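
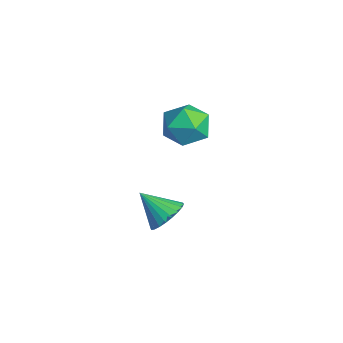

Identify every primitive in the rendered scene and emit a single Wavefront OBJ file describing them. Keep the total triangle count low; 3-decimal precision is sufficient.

v -0.823 -0.258 -4.301
v -0.022 -0.88 -4.185
v -1.757 -1.242 -3.119
v 0.049 -0.608 -3.903
v -0.013 -0.283 -3.682
v -0.198 0.046 -3.555
v -0.478 0.328 -3.541
v -0.81 0.521 -3.644
v -1.145 0.596 -3.846
v -1.43 0.54 -4.118
v -1.623 0.363 -4.417
v -1.694 0.091 -4.7
v -1.633 -0.234 -4.921
v -1.448 -0.562 -5.048
v -1.168 -0.845 -5.061
v -0.835 -1.038 -4.959
v -0.5 -1.112 -4.757
v -0.215 -1.057 -4.485
v -1.31 1.834 1.815
v -0.478 0.922 1.7
v -2.602 0.798 0.68
v -1.77 -0.114 0.565
v -2.309 0.099 1.662
v -1.51 0.739 2.363
v -1.57 0.981 0.017
v -0.771 1.621 0.718
v -0.638 0.394 0.588
v -1.095 -0.151 1.605
v -1.985 1.871 0.775
v -2.442 1.326 1.792
f 2 1 4
f 2 4 3
f 4 1 5
f 4 5 3
f 5 1 6
f 5 6 3
f 6 1 7
f 6 7 3
f 7 1 8
f 7 8 3
f 8 1 9
f 8 9 3
f 9 1 10
f 9 10 3
f 10 1 11
f 10 11 3
f 11 1 12
f 11 12 3
f 12 1 13
f 12 13 3
f 13 1 14
f 13 14 3
f 14 1 15
f 14 15 3
f 15 1 16
f 15 16 3
f 16 1 17
f 16 17 3
f 17 1 18
f 17 18 3
f 18 1 2
f 18 2 3
f 19 30 24
f 19 24 20
f 19 20 26
f 19 26 29
f 19 29 30
f 20 24 28
f 24 30 23
f 30 29 21
f 29 26 25
f 26 20 27
f 22 28 23
f 22 23 21
f 22 21 25
f 22 25 27
f 22 27 28
f 23 28 24
f 21 23 30
f 25 21 29
f 27 25 26
f 28 27 20



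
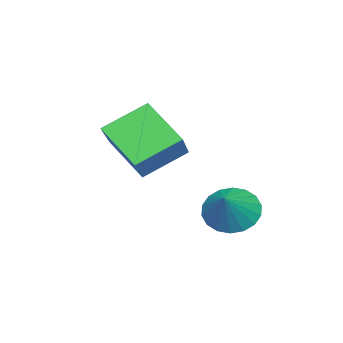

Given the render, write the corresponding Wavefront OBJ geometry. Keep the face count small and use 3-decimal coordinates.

v 1.404 -1.059 -0.106
v 3.086 -0.543 1.129
v 1.902 0.441 -1.412
v 3.585 0.957 -0.177
v 2.515 -2.297 -1.103
v 4.198 -1.781 0.132
v 3.014 -0.797 -2.409
v 4.696 -0.281 -1.174
v 2.31 2.213 -3.742
v 2.914 1.56 -4.301
v 3.55 2.447 -2.678
v 3.002 1.975 -4.495
v 2.954 2.438 -4.541
v 2.778 2.856 -4.428
v 2.509 3.146 -4.179
v 2.202 3.252 -3.844
v 1.915 3.152 -3.489
v 1.707 2.866 -3.183
v 1.619 2.45 -2.989
v 1.667 1.988 -2.943
v 1.843 1.57 -3.056
v 2.111 1.279 -3.305
v 2.419 1.173 -3.64
v 2.706 1.274 -3.995
f 2 4 1
f 5 2 1
f 1 4 3
f 3 5 1
f 2 8 4
f 6 2 5
f 6 8 2
f 4 8 3
f 7 5 3
f 3 8 7
f 7 6 5
f 8 6 7
f 10 9 12
f 10 12 11
f 12 9 13
f 12 13 11
f 13 9 14
f 13 14 11
f 14 9 15
f 14 15 11
f 15 9 16
f 15 16 11
f 16 9 17
f 16 17 11
f 17 9 18
f 17 18 11
f 18 9 19
f 18 19 11
f 19 9 20
f 19 20 11
f 20 9 21
f 20 21 11
f 21 9 22
f 21 22 11
f 22 9 23
f 22 23 11
f 23 9 24
f 23 24 11
f 24 9 10
f 24 10 11



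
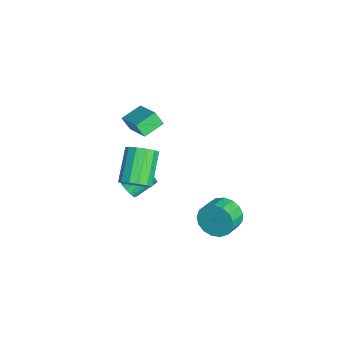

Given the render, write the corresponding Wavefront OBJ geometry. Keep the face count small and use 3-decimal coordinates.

v -1.685 -1.289 -3.615
v -1.167 -0.974 -3.822
v -1.578 0.244 -2.991
v -2.095 -0.071 -2.785
v -1.364 -0.907 -4.016
v -1.774 0.311 -3.186
v -1.624 -0.916 -4.132
v -2.035 0.302 -3.301
v -1.896 -0.999 -4.145
v -2.307 0.219 -3.314
v -2.127 -1.139 -4.053
v -2.537 0.079 -3.223
v -2.269 -1.309 -3.875
v -2.68 -0.091 -3.044
v -2.296 -1.475 -3.645
v -2.707 -0.257 -2.814
v -2.202 -1.604 -3.409
v -2.613 -0.386 -2.578
v -2.006 -1.671 -3.214
v -2.416 -0.453 -2.384
v -1.745 -1.662 -3.099
v -2.156 -0.444 -2.268
v -1.473 -1.579 -3.086
v -1.884 -0.361 -2.255
v -1.243 -1.439 -3.177
v -1.653 -0.221 -2.347
v -1.1 -1.269 -3.356
v -1.511 -0.051 -2.525
v -1.073 -1.103 -3.586
v -1.484 0.115 -2.755
v 4.217 -1.239 2.646
v 4.813 -1.091 3.262
v 3.28 -0.613 4.63
v 2.683 -0.761 4.014
v 4.742 -0.664 3.033
v 3.209 -0.185 4.401
v 4.504 -0.419 2.681
v 2.971 0.06 4.05
v 4.175 -0.434 2.318
v 2.642 0.044 3.686
v 3.859 -0.705 2.059
v 2.326 -0.227 3.427
v 3.657 -1.146 1.986
v 2.124 -0.667 3.355
v 3.632 -1.616 2.123
v 2.099 -1.138 3.491
v 3.793 -1.967 2.426
v 2.26 -1.488 3.794
v 4.088 -2.086 2.798
v 2.555 -1.608 4.167
v 4.424 -1.937 3.122
v 2.891 -1.458 4.491
v 4.694 -1.566 3.295
v 3.161 -1.088 4.664
v 2.813 3.486 -1.633
v 3.303 3.719 -2.532
v 4.238 3.087 -2.185
v 3.747 2.854 -1.287
v 3.439 4.09 -2.221
v 4.373 3.458 -1.875
v 3.431 4.323 -1.775
v 4.366 3.691 -1.429
v 3.282 4.363 -1.297
v 4.216 3.731 -0.951
v 3.025 4.203 -0.896
v 3.959 3.571 -0.55
v 2.719 3.879 -0.664
v 3.654 3.247 -0.318
v 2.435 3.464 -0.654
v 3.37 2.832 -0.307
v 2.238 3.055 -0.868
v 3.172 2.423 -0.522
v 2.172 2.744 -1.257
v 3.106 2.112 -0.911
v 2.253 2.603 -1.733
v 3.187 1.971 -1.387
v 2.462 2.665 -2.186
v 3.397 2.033 -1.839
v 2.752 2.914 -2.512
v 3.686 2.283 -2.166
v 3.055 3.295 -2.637
v 3.99 2.663 -2.291
v -3.055 -1.04 0.43
v -3.258 -1.48 1.224
v -3.708 0.026 0.852
v -3.911 -0.413 1.646
v -1.449 -0.367 1.214
v -1.652 -0.806 2.008
v -2.102 0.7 1.636
v -2.305 0.26 2.43
f 2 1 5
f 2 5 3
f 3 5 6
f 3 6 4
f 5 1 7
f 5 7 6
f 6 7 8
f 6 8 4
f 7 1 9
f 7 9 8
f 8 9 10
f 8 10 4
f 9 1 11
f 9 11 10
f 10 11 12
f 10 12 4
f 11 1 13
f 11 13 12
f 12 13 14
f 12 14 4
f 13 1 15
f 13 15 14
f 14 15 16
f 14 16 4
f 15 1 17
f 15 17 16
f 16 17 18
f 16 18 4
f 17 1 19
f 17 19 18
f 18 19 20
f 18 20 4
f 19 1 21
f 19 21 20
f 20 21 22
f 20 22 4
f 21 1 23
f 21 23 22
f 22 23 24
f 22 24 4
f 23 1 25
f 23 25 24
f 24 25 26
f 24 26 4
f 25 1 27
f 25 27 26
f 26 27 28
f 26 28 4
f 27 1 29
f 27 29 28
f 28 29 30
f 28 30 4
f 29 1 2
f 29 2 30
f 30 2 3
f 30 3 4
f 32 31 35
f 32 35 33
f 33 35 36
f 33 36 34
f 35 31 37
f 35 37 36
f 36 37 38
f 36 38 34
f 37 31 39
f 37 39 38
f 38 39 40
f 38 40 34
f 39 31 41
f 39 41 40
f 40 41 42
f 40 42 34
f 41 31 43
f 41 43 42
f 42 43 44
f 42 44 34
f 43 31 45
f 43 45 44
f 44 45 46
f 44 46 34
f 45 31 47
f 45 47 46
f 46 47 48
f 46 48 34
f 47 31 49
f 47 49 48
f 48 49 50
f 48 50 34
f 49 31 51
f 49 51 50
f 50 51 52
f 50 52 34
f 51 31 53
f 51 53 52
f 52 53 54
f 52 54 34
f 53 31 32
f 53 32 54
f 54 32 33
f 54 33 34
f 56 55 59
f 56 59 57
f 57 59 60
f 57 60 58
f 59 55 61
f 59 61 60
f 60 61 62
f 60 62 58
f 61 55 63
f 61 63 62
f 62 63 64
f 62 64 58
f 63 55 65
f 63 65 64
f 64 65 66
f 64 66 58
f 65 55 67
f 65 67 66
f 66 67 68
f 66 68 58
f 67 55 69
f 67 69 68
f 68 69 70
f 68 70 58
f 69 55 71
f 69 71 70
f 70 71 72
f 70 72 58
f 71 55 73
f 71 73 72
f 72 73 74
f 72 74 58
f 73 55 75
f 73 75 74
f 74 75 76
f 74 76 58
f 75 55 77
f 75 77 76
f 76 77 78
f 76 78 58
f 77 55 79
f 77 79 78
f 78 79 80
f 78 80 58
f 79 55 81
f 79 81 80
f 80 81 82
f 80 82 58
f 81 55 56
f 81 56 82
f 82 56 57
f 82 57 58
f 84 86 83
f 87 84 83
f 83 86 85
f 85 87 83
f 84 90 86
f 88 84 87
f 88 90 84
f 86 90 85
f 89 87 85
f 85 90 89
f 89 88 87
f 90 88 89



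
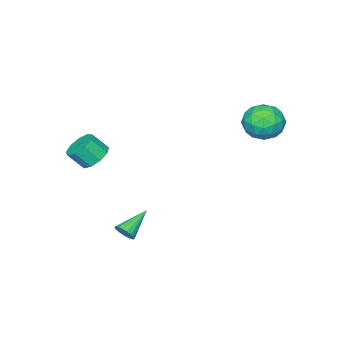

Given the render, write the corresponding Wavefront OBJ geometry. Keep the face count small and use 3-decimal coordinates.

v -2.493 3.279 3.233
v -1.719 2.324 3.18
v -3.481 2.396 4.72
v -2.707 1.441 4.667
v -2.309 2.533 5.07
v -1.699 3.079 4.151
v -3.501 1.641 3.749
v -2.891 2.187 2.83
v -2.342 1.312 3.499
v -1.606 1.863 4.316
v -3.594 2.857 3.584
v -2.858 3.408 4.401
v -2.02 2.879 3.076
v -3.18 1.841 4.824
v -2.947 2.483 5.061
v -2.492 1.922 5.03
v -2.008 3.322 3.647
v -1.553 2.761 3.616
v -1.9 2.884 4.727
v -3.647 1.959 4.284
v -3.192 1.398 4.253
v -2.708 2.798 2.87
v -2.253 2.237 2.839
v -3.3 1.836 3.173
v -1.931 1.722 3.233
v -2.511 1.204 4.106
v -2.978 1.321 3.566
v -2.619 1.642 3.027
v -1.498 2.046 3.713
v -2.079 1.528 4.586
v -1.845 2.17 4.823
v -1.486 2.49 4.283
v -1.864 1.452 3.9
v -3.121 3.192 3.314
v -3.702 2.674 4.187
v -3.714 2.23 3.617
v -3.355 2.55 3.077
v -2.689 3.516 3.794
v -3.269 2.998 4.667
v -2.581 3.078 4.873
v -2.222 3.399 4.334
v -3.336 3.268 4
v 3.701 -3.674 1.666
v 4.129 -4.238 1.047
v 4.666 -4.871 1.996
v 4.239 -4.306 2.614
v 4.501 -3.73 1.175
v 5.038 -4.363 2.124
v 4.5 -3.196 1.533
v 5.037 -3.828 2.481
v 4.125 -2.885 1.952
v 4.662 -3.517 2.901
v 3.552 -2.943 2.238
v 4.089 -3.576 3.186
v 3.049 -3.343 2.256
v 3.586 -3.976 3.204
v 2.851 -3.898 1.998
v 3.388 -4.531 2.946
v 3.052 -4.348 1.584
v 3.589 -4.98 2.533
v 3.556 -4.482 1.209
v 4.093 -5.115 2.157
v 3.931 -1.455 -3.067
v 4.251 -1.289 -2.526
v 2.289 -1.405 -2.113
v 4.189 -1.033 -2.645
v 4.076 -0.86 -2.848
v 3.935 -0.805 -3.094
v 3.793 -0.879 -3.335
v 3.678 -1.067 -3.523
v 3.613 -1.331 -3.62
v 3.612 -1.621 -3.608
v 3.673 -1.877 -3.489
v 3.786 -2.049 -3.286
v 3.928 -2.104 -3.04
v 4.07 -2.03 -2.799
v 4.184 -1.842 -2.611
v 4.249 -1.578 -2.514
f 1 38 17
f 38 12 41
f 17 41 6
f 38 41 17
f 1 17 13
f 17 6 18
f 13 18 2
f 17 18 13
f 1 13 22
f 13 2 23
f 22 23 8
f 13 23 22
f 1 22 34
f 22 8 37
f 34 37 11
f 22 37 34
f 1 34 38
f 34 11 42
f 38 42 12
f 34 42 38
f 2 18 29
f 18 6 32
f 29 32 10
f 18 32 29
f 6 41 19
f 41 12 40
f 19 40 5
f 41 40 19
f 12 42 39
f 42 11 35
f 39 35 3
f 42 35 39
f 11 37 36
f 37 8 24
f 36 24 7
f 37 24 36
f 8 23 28
f 23 2 25
f 28 25 9
f 23 25 28
f 4 30 16
f 30 10 31
f 16 31 5
f 30 31 16
f 4 16 14
f 16 5 15
f 14 15 3
f 16 15 14
f 4 14 21
f 14 3 20
f 21 20 7
f 14 20 21
f 4 21 26
f 21 7 27
f 26 27 9
f 21 27 26
f 4 26 30
f 26 9 33
f 30 33 10
f 26 33 30
f 5 31 19
f 31 10 32
f 19 32 6
f 31 32 19
f 3 15 39
f 15 5 40
f 39 40 12
f 15 40 39
f 7 20 36
f 20 3 35
f 36 35 11
f 20 35 36
f 9 27 28
f 27 7 24
f 28 24 8
f 27 24 28
f 10 33 29
f 33 9 25
f 29 25 2
f 33 25 29
f 44 43 47
f 44 47 45
f 45 47 48
f 45 48 46
f 47 43 49
f 47 49 48
f 48 49 50
f 48 50 46
f 49 43 51
f 49 51 50
f 50 51 52
f 50 52 46
f 51 43 53
f 51 53 52
f 52 53 54
f 52 54 46
f 53 43 55
f 53 55 54
f 54 55 56
f 54 56 46
f 55 43 57
f 55 57 56
f 56 57 58
f 56 58 46
f 57 43 59
f 57 59 58
f 58 59 60
f 58 60 46
f 59 43 61
f 59 61 60
f 60 61 62
f 60 62 46
f 61 43 44
f 61 44 62
f 62 44 45
f 62 45 46
f 64 63 66
f 64 66 65
f 66 63 67
f 66 67 65
f 67 63 68
f 67 68 65
f 68 63 69
f 68 69 65
f 69 63 70
f 69 70 65
f 70 63 71
f 70 71 65
f 71 63 72
f 71 72 65
f 72 63 73
f 72 73 65
f 73 63 74
f 73 74 65
f 74 63 75
f 74 75 65
f 75 63 76
f 75 76 65
f 76 63 77
f 76 77 65
f 77 63 78
f 77 78 65
f 78 63 64
f 78 64 65



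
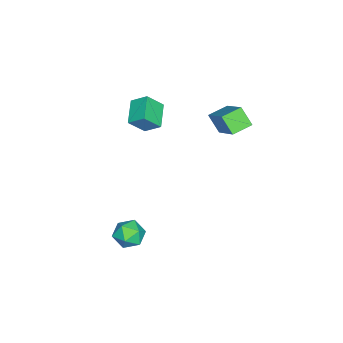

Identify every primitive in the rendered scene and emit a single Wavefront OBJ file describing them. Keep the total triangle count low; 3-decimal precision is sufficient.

v -4.036 -4.186 1.17
v -4.003 -3.503 1.658
v -4.463 -3.654 0.453
v -4.43 -2.971 0.941
v -2.99 -3.929 0.739
v -2.957 -3.246 1.227
v -3.417 -3.397 0.022
v -3.384 -2.714 0.51
v 0.564 -2.207 -2.289
v 1.065 -2.592 -2.577
v -0.205 -2.748 -2.903
v 0.296 -3.133 -3.191
v 0.134 -3.218 -2.522
v 0.61 -2.884 -2.142
v 0.25 -2.456 -3.338
v 0.726 -2.122 -2.958
v 0.871 -2.746 -3.225
v 0.799 -3.217 -2.721
v 0.061 -2.123 -2.759
v -0.011 -2.594 -2.255
v -3.144 -0.285 1.081
v -3.39 -0.808 1.771
v -3.781 0.273 1.277
v -4.027 -0.25 1.967
v -2.053 0.59 2.133
v -2.299 0.067 2.823
v -2.69 1.148 2.329
v -2.936 0.625 3.019
f 2 4 1
f 5 2 1
f 1 4 3
f 3 5 1
f 2 8 4
f 6 2 5
f 6 8 2
f 4 8 3
f 7 5 3
f 3 8 7
f 7 6 5
f 8 6 7
f 9 20 14
f 9 14 10
f 9 10 16
f 9 16 19
f 9 19 20
f 10 14 18
f 14 20 13
f 20 19 11
f 19 16 15
f 16 10 17
f 12 18 13
f 12 13 11
f 12 11 15
f 12 15 17
f 12 17 18
f 13 18 14
f 11 13 20
f 15 11 19
f 17 15 16
f 18 17 10
f 22 24 21
f 25 22 21
f 21 24 23
f 23 25 21
f 22 28 24
f 26 22 25
f 26 28 22
f 24 28 23
f 27 25 23
f 23 28 27
f 27 26 25
f 28 26 27



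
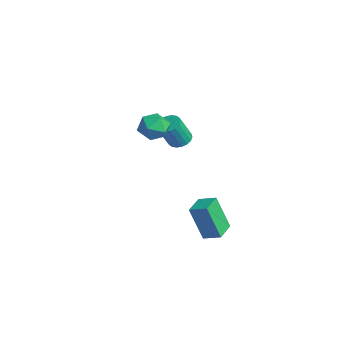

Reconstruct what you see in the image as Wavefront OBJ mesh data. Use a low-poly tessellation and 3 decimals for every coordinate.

v 2.088 1.174 3.179
v 2.652 0.948 3.819
v 1.048 0.452 3.841
v 1.612 0.226 4.481
v 1.352 1.066 4.399
v 1.994 1.512 3.989
v 1.706 -0.112 3.671
v 2.348 0.334 3.261
v 2.416 0.153 4.123
v 2.197 0.881 4.573
v 1.503 0.519 3.087
v 1.284 1.247 3.537
v -0.567 3.034 1.1
v 0.048 2.895 0.945
v 0.243 2.187 2.344
v -0.373 2.326 2.5
v 0.071 3.153 1.072
v 0.265 2.446 2.471
v -0.033 3.388 1.205
v 0.162 2.681 2.605
v -0.242 3.553 1.318
v -0.048 2.846 2.717
v -0.516 3.615 1.387
v -0.322 2.907 2.786
v -0.8 3.562 1.4
v -0.606 2.854 2.799
v -1.038 3.404 1.353
v -0.844 2.696 2.752
v -1.183 3.173 1.256
v -0.988 2.465 2.655
v -1.205 2.914 1.129
v -1.011 2.207 2.528
v -1.102 2.679 0.995
v -0.907 1.972 2.395
v -0.892 2.514 0.883
v -0.698 1.807 2.282
v -0.618 2.453 0.814
v -0.424 1.745 2.213
v -0.334 2.506 0.801
v -0.14 1.798 2.2
v -0.096 2.664 0.848
v 0.098 1.956 2.247
v 2.637 3.444 -3.524
v 2.183 2.886 -1.615
v 3.302 4.09 -3.178
v 2.849 3.532 -1.268
v 3.491 2.588 -3.572
v 3.038 2.03 -1.662
v 4.157 3.234 -3.225
v 3.703 2.676 -1.316
f 1 12 6
f 1 6 2
f 1 2 8
f 1 8 11
f 1 11 12
f 2 6 10
f 6 12 5
f 12 11 3
f 11 8 7
f 8 2 9
f 4 10 5
f 4 5 3
f 4 3 7
f 4 7 9
f 4 9 10
f 5 10 6
f 3 5 12
f 7 3 11
f 9 7 8
f 10 9 2
f 14 13 17
f 14 17 15
f 15 17 18
f 15 18 16
f 17 13 19
f 17 19 18
f 18 19 20
f 18 20 16
f 19 13 21
f 19 21 20
f 20 21 22
f 20 22 16
f 21 13 23
f 21 23 22
f 22 23 24
f 22 24 16
f 23 13 25
f 23 25 24
f 24 25 26
f 24 26 16
f 25 13 27
f 25 27 26
f 26 27 28
f 26 28 16
f 27 13 29
f 27 29 28
f 28 29 30
f 28 30 16
f 29 13 31
f 29 31 30
f 30 31 32
f 30 32 16
f 31 13 33
f 31 33 32
f 32 33 34
f 32 34 16
f 33 13 35
f 33 35 34
f 34 35 36
f 34 36 16
f 35 13 37
f 35 37 36
f 36 37 38
f 36 38 16
f 37 13 39
f 37 39 38
f 38 39 40
f 38 40 16
f 39 13 41
f 39 41 40
f 40 41 42
f 40 42 16
f 41 13 14
f 41 14 42
f 42 14 15
f 42 15 16
f 44 46 43
f 47 44 43
f 43 46 45
f 45 47 43
f 44 50 46
f 48 44 47
f 48 50 44
f 46 50 45
f 49 47 45
f 45 50 49
f 49 48 47
f 50 48 49



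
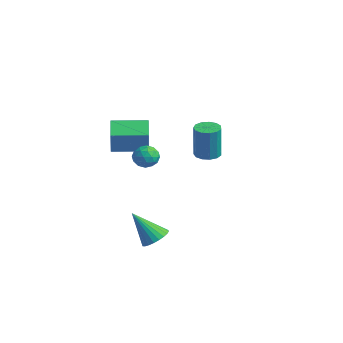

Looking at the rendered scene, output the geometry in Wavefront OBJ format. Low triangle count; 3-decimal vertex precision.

v 2.14 -2.621 -2.783
v 2.858 -2.839 -2.505
v 1.28 -3.439 -1.197
v 2.826 -2.556 -2.377
v 2.69 -2.283 -2.31
v 2.47 -2.062 -2.315
v 2.199 -1.926 -2.392
v 1.92 -1.896 -2.528
v 1.674 -1.976 -2.702
v 1.499 -2.154 -2.889
v 1.422 -2.404 -3.06
v 1.453 -2.686 -3.188
v 1.59 -2.959 -3.255
v 1.81 -3.181 -3.25
v 2.08 -3.317 -3.174
v 2.36 -3.347 -3.038
v 2.606 -3.267 -2.863
v 2.781 -3.088 -2.676
v -2.137 3.172 -0.128
v -1.598 3.664 -0.145
v -1.404 3.52 1.891
v -1.943 3.028 1.908
v -1.947 3.876 -0.096
v -1.753 3.732 1.939
v -2.357 3.865 -0.058
v -2.162 3.721 1.978
v -2.697 3.633 -0.042
v -2.502 3.489 1.994
v -2.859 3.255 -0.053
v -2.664 3.112 1.983
v -2.792 2.851 -0.088
v -2.597 2.707 1.948
v -2.517 2.548 -0.136
v -2.322 2.405 1.9
v -2.122 2.444 -0.181
v -1.927 2.3 1.855
v -1.731 2.57 -0.209
v -1.537 2.427 1.827
v -1.47 2.888 -0.212
v -1.275 2.744 1.824
v -1.42 3.296 -0.188
v -1.226 3.152 1.848
v 2.503 -3.005 3.437
v 3.16 -3.05 3.687
v 2.56 -4.09 3.093
v 3.217 -4.135 3.343
v 2.674 -4.076 3.788
v 2.639 -3.405 4.001
v 3.081 -3.735 2.779
v 3.046 -3.064 2.992
v 3.517 -3.501 3.28
v 3.266 -3.712 3.904
v 2.454 -3.428 2.876
v 2.203 -3.639 3.5
v 2.827 -2.932 3.592
v 2.893 -4.208 3.188
v 2.574 -4.173 3.449
v 2.961 -4.2 3.596
v 2.52 -3.141 3.777
v 2.907 -3.168 3.924
v 2.621 -3.771 3.983
v 2.813 -3.972 2.856
v 3.2 -3.999 3.003
v 2.759 -2.94 3.184
v 3.146 -2.967 3.331
v 3.099 -3.369 2.797
v 3.423 -3.224 3.5
v 3.456 -3.861 3.298
v 3.376 -3.626 2.966
v 3.355 -3.232 3.091
v 3.275 -3.348 3.866
v 3.309 -3.985 3.664
v 2.99 -3.951 3.926
v 2.969 -3.557 4.051
v 3.485 -3.613 3.627
v 2.411 -3.155 3.116
v 2.445 -3.792 2.914
v 2.751 -3.583 2.729
v 2.73 -3.189 2.854
v 2.264 -3.279 3.482
v 2.297 -3.916 3.28
v 2.365 -3.908 3.689
v 2.344 -3.514 3.814
v 2.235 -3.527 3.153
v -0.437 -3.575 3.43
v 0.228 -3.963 4.878
v 0.489 -1.997 3.427
v 1.155 -2.385 4.875
v 0.445 -4.095 2.885
v 1.111 -4.483 4.333
v 1.372 -2.517 2.882
v 2.037 -2.905 4.33
f 2 1 4
f 2 4 3
f 4 1 5
f 4 5 3
f 5 1 6
f 5 6 3
f 6 1 7
f 6 7 3
f 7 1 8
f 7 8 3
f 8 1 9
f 8 9 3
f 9 1 10
f 9 10 3
f 10 1 11
f 10 11 3
f 11 1 12
f 11 12 3
f 12 1 13
f 12 13 3
f 13 1 14
f 13 14 3
f 14 1 15
f 14 15 3
f 15 1 16
f 15 16 3
f 16 1 17
f 16 17 3
f 17 1 18
f 17 18 3
f 18 1 2
f 18 2 3
f 20 19 23
f 20 23 21
f 21 23 24
f 21 24 22
f 23 19 25
f 23 25 24
f 24 25 26
f 24 26 22
f 25 19 27
f 25 27 26
f 26 27 28
f 26 28 22
f 27 19 29
f 27 29 28
f 28 29 30
f 28 30 22
f 29 19 31
f 29 31 30
f 30 31 32
f 30 32 22
f 31 19 33
f 31 33 32
f 32 33 34
f 32 34 22
f 33 19 35
f 33 35 34
f 34 35 36
f 34 36 22
f 35 19 37
f 35 37 36
f 36 37 38
f 36 38 22
f 37 19 39
f 37 39 38
f 38 39 40
f 38 40 22
f 39 19 41
f 39 41 40
f 40 41 42
f 40 42 22
f 41 19 20
f 41 20 42
f 42 20 21
f 42 21 22
f 43 80 59
f 80 54 83
f 59 83 48
f 80 83 59
f 43 59 55
f 59 48 60
f 55 60 44
f 59 60 55
f 43 55 64
f 55 44 65
f 64 65 50
f 55 65 64
f 43 64 76
f 64 50 79
f 76 79 53
f 64 79 76
f 43 76 80
f 76 53 84
f 80 84 54
f 76 84 80
f 44 60 71
f 60 48 74
f 71 74 52
f 60 74 71
f 48 83 61
f 83 54 82
f 61 82 47
f 83 82 61
f 54 84 81
f 84 53 77
f 81 77 45
f 84 77 81
f 53 79 78
f 79 50 66
f 78 66 49
f 79 66 78
f 50 65 70
f 65 44 67
f 70 67 51
f 65 67 70
f 46 72 58
f 72 52 73
f 58 73 47
f 72 73 58
f 46 58 56
f 58 47 57
f 56 57 45
f 58 57 56
f 46 56 63
f 56 45 62
f 63 62 49
f 56 62 63
f 46 63 68
f 63 49 69
f 68 69 51
f 63 69 68
f 46 68 72
f 68 51 75
f 72 75 52
f 68 75 72
f 47 73 61
f 73 52 74
f 61 74 48
f 73 74 61
f 45 57 81
f 57 47 82
f 81 82 54
f 57 82 81
f 49 62 78
f 62 45 77
f 78 77 53
f 62 77 78
f 51 69 70
f 69 49 66
f 70 66 50
f 69 66 70
f 52 75 71
f 75 51 67
f 71 67 44
f 75 67 71
f 86 88 85
f 89 86 85
f 85 88 87
f 87 89 85
f 86 92 88
f 90 86 89
f 90 92 86
f 88 92 87
f 91 89 87
f 87 92 91
f 91 90 89
f 92 90 91



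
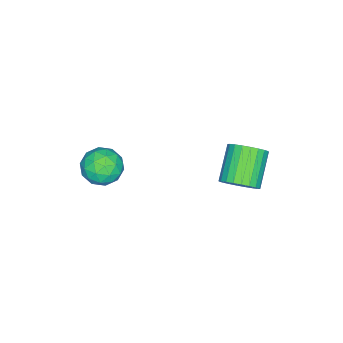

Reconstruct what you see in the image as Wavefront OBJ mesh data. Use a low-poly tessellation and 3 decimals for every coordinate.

v -1.016 -3.809 -3.356
v -0.407 -3.06 -3.06
v 0.287 -4.74 -3.68
v 0.896 -3.991 -3.384
v 0.326 -4.477 -2.706
v -0.479 -3.901 -2.506
v 0.359 -3.899 -4.234
v -0.446 -3.323 -4.034
v 0.443 -3.116 -3.602
v 0.422 -3.473 -2.658
v -0.542 -4.327 -4.082
v -0.563 -4.684 -3.138
v -0.825 -3.353 -3.18
v 0.705 -4.447 -3.56
v 0.371 -4.732 -3.162
v 0.728 -4.292 -2.988
v -0.868 -3.847 -2.854
v -0.51 -3.407 -2.68
v -0.079 -4.24 -2.472
v 0.39 -4.393 -4.06
v 0.748 -3.953 -3.886
v -0.848 -3.508 -3.752
v -0.491 -3.068 -3.578
v -0.041 -3.56 -4.268
v 0.032 -2.945 -3.324
v 0.797 -3.493 -3.515
v 0.482 -3.438 -4.014
v 0.009 -3.1 -3.896
v 0.02 -3.155 -2.769
v 0.785 -3.703 -2.96
v 0.45 -3.988 -2.562
v -0.023 -3.65 -2.444
v 0.519 -3.188 -3.088
v -0.905 -4.097 -3.78
v -0.14 -4.645 -3.971
v -0.097 -4.15 -4.296
v -0.57 -3.812 -4.178
v -0.917 -4.307 -3.225
v -0.152 -4.855 -3.416
v -0.129 -4.7 -2.844
v -0.602 -4.362 -2.726
v -0.639 -4.612 -3.652
v -2.499 1.433 -4.366
v -1.934 1.422 -3.653
v -3.396 1.097 -2.5
v -3.961 1.107 -3.214
v -2.022 1.766 -3.667
v -3.484 1.44 -2.514
v -2.182 2.059 -3.787
v -3.644 1.733 -2.635
v -2.39 2.257 -3.996
v -3.852 1.931 -2.843
v -2.615 2.329 -4.261
v -4.077 2.004 -3.108
v -2.823 2.265 -4.542
v -4.285 1.939 -3.389
v -2.981 2.074 -4.796
v -4.443 1.749 -3.643
v -3.065 1.786 -4.985
v -4.527 1.46 -3.832
v -3.064 1.443 -5.08
v -4.526 1.118 -3.927
v -2.976 1.1 -5.066
v -4.438 0.774 -3.913
v -2.816 0.807 -4.945
v -4.278 0.481 -3.793
v -2.608 0.609 -4.737
v -4.07 0.283 -3.584
v -2.383 0.536 -4.472
v -3.845 0.211 -3.319
v -2.175 0.601 -4.191
v -3.637 0.275 -3.038
v -2.017 0.791 -3.937
v -3.479 0.466 -2.784
v -1.933 1.08 -3.748
v -3.395 0.754 -2.595
f 1 38 17
f 38 12 41
f 17 41 6
f 38 41 17
f 1 17 13
f 17 6 18
f 13 18 2
f 17 18 13
f 1 13 22
f 13 2 23
f 22 23 8
f 13 23 22
f 1 22 34
f 22 8 37
f 34 37 11
f 22 37 34
f 1 34 38
f 34 11 42
f 38 42 12
f 34 42 38
f 2 18 29
f 18 6 32
f 29 32 10
f 18 32 29
f 6 41 19
f 41 12 40
f 19 40 5
f 41 40 19
f 12 42 39
f 42 11 35
f 39 35 3
f 42 35 39
f 11 37 36
f 37 8 24
f 36 24 7
f 37 24 36
f 8 23 28
f 23 2 25
f 28 25 9
f 23 25 28
f 4 30 16
f 30 10 31
f 16 31 5
f 30 31 16
f 4 16 14
f 16 5 15
f 14 15 3
f 16 15 14
f 4 14 21
f 14 3 20
f 21 20 7
f 14 20 21
f 4 21 26
f 21 7 27
f 26 27 9
f 21 27 26
f 4 26 30
f 26 9 33
f 30 33 10
f 26 33 30
f 5 31 19
f 31 10 32
f 19 32 6
f 31 32 19
f 3 15 39
f 15 5 40
f 39 40 12
f 15 40 39
f 7 20 36
f 20 3 35
f 36 35 11
f 20 35 36
f 9 27 28
f 27 7 24
f 28 24 8
f 27 24 28
f 10 33 29
f 33 9 25
f 29 25 2
f 33 25 29
f 44 43 47
f 44 47 45
f 45 47 48
f 45 48 46
f 47 43 49
f 47 49 48
f 48 49 50
f 48 50 46
f 49 43 51
f 49 51 50
f 50 51 52
f 50 52 46
f 51 43 53
f 51 53 52
f 52 53 54
f 52 54 46
f 53 43 55
f 53 55 54
f 54 55 56
f 54 56 46
f 55 43 57
f 55 57 56
f 56 57 58
f 56 58 46
f 57 43 59
f 57 59 58
f 58 59 60
f 58 60 46
f 59 43 61
f 59 61 60
f 60 61 62
f 60 62 46
f 61 43 63
f 61 63 62
f 62 63 64
f 62 64 46
f 63 43 65
f 63 65 64
f 64 65 66
f 64 66 46
f 65 43 67
f 65 67 66
f 66 67 68
f 66 68 46
f 67 43 69
f 67 69 68
f 68 69 70
f 68 70 46
f 69 43 71
f 69 71 70
f 70 71 72
f 70 72 46
f 71 43 73
f 71 73 72
f 72 73 74
f 72 74 46
f 73 43 75
f 73 75 74
f 74 75 76
f 74 76 46
f 75 43 44
f 75 44 76
f 76 44 45
f 76 45 46



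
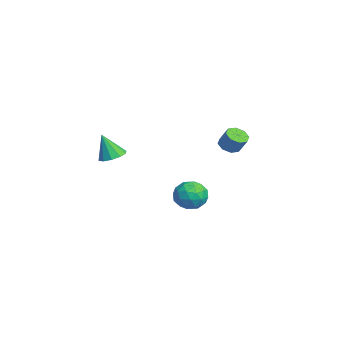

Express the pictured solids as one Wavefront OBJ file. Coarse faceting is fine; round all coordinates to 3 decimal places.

v 2.942 -3.164 1.785
v 3.447 -3.636 1.671
v 2.798 -3.636 3.095
v 3.632 -3.275 1.821
v 3.555 -2.872 1.957
v 3.243 -2.581 2.028
v 2.816 -2.512 2.006
v 2.438 -2.692 1.899
v 2.252 -3.053 1.749
v 2.33 -3.456 1.612
v 2.641 -3.748 1.542
v 3.068 -3.816 1.564
v -2.222 3.246 0.083
v -1.768 2.815 0.011
v -1.323 3.144 0.844
v -1.778 3.574 0.917
v -1.665 3.232 -0.209
v -1.22 3.561 0.624
v -1.888 3.657 -0.257
v -1.443 3.985 0.576
v -2.307 3.84 -0.106
v -1.862 4.169 0.727
v -2.677 3.676 0.156
v -2.232 4.005 0.989
v -2.78 3.259 0.376
v -2.335 3.588 1.209
v -2.557 2.835 0.424
v -2.112 3.163 1.257
v -2.138 2.651 0.273
v -1.693 2.98 1.106
v -0.861 1.722 -2.965
v 0.061 1.581 -2.888
v -1.121 0.499 -2.112
v -0.199 0.358 -2.035
v -0.596 1.093 -1.614
v -0.436 1.849 -2.141
v -0.624 0.231 -2.859
v -0.464 0.987 -3.386
v 0.207 0.659 -2.822
v 0.224 1.192 -2.053
v -1.284 0.888 -2.947
v -1.267 1.421 -2.178
v -0.378 1.759 -3.002
v -0.682 0.321 -1.998
v -0.916 0.753 -1.751
v -0.374 0.67 -1.706
v -0.67 1.917 -2.563
v -0.128 1.834 -2.517
v -0.514 1.547 -1.768
v -0.932 0.246 -2.483
v -0.39 0.163 -2.437
v -0.686 1.41 -3.294
v -0.144 1.327 -3.249
v -0.546 0.533 -3.232
v 0.251 1.134 -2.917
v 0.098 0.415 -2.416
v -0.152 0.341 -2.9
v -0.058 0.785 -3.21
v 0.26 1.448 -2.465
v 0.108 0.728 -1.963
v -0.126 1.16 -1.716
v -0.032 1.605 -2.026
v 0.347 0.906 -2.426
v -1.168 1.352 -3.037
v -1.32 0.632 -2.535
v -1.028 0.475 -2.974
v -0.934 0.92 -3.284
v -1.158 1.665 -2.584
v -1.311 0.946 -2.083
v -1.002 1.295 -1.79
v -0.908 1.739 -2.1
v -1.407 1.174 -2.574
f 2 1 4
f 2 4 3
f 4 1 5
f 4 5 3
f 5 1 6
f 5 6 3
f 6 1 7
f 6 7 3
f 7 1 8
f 7 8 3
f 8 1 9
f 8 9 3
f 9 1 10
f 9 10 3
f 10 1 11
f 10 11 3
f 11 1 12
f 11 12 3
f 12 1 2
f 12 2 3
f 14 13 17
f 14 17 15
f 15 17 18
f 15 18 16
f 17 13 19
f 17 19 18
f 18 19 20
f 18 20 16
f 19 13 21
f 19 21 20
f 20 21 22
f 20 22 16
f 21 13 23
f 21 23 22
f 22 23 24
f 22 24 16
f 23 13 25
f 23 25 24
f 24 25 26
f 24 26 16
f 25 13 27
f 25 27 26
f 26 27 28
f 26 28 16
f 27 13 29
f 27 29 28
f 28 29 30
f 28 30 16
f 29 13 14
f 29 14 30
f 30 14 15
f 30 15 16
f 31 68 47
f 68 42 71
f 47 71 36
f 68 71 47
f 31 47 43
f 47 36 48
f 43 48 32
f 47 48 43
f 31 43 52
f 43 32 53
f 52 53 38
f 43 53 52
f 31 52 64
f 52 38 67
f 64 67 41
f 52 67 64
f 31 64 68
f 64 41 72
f 68 72 42
f 64 72 68
f 32 48 59
f 48 36 62
f 59 62 40
f 48 62 59
f 36 71 49
f 71 42 70
f 49 70 35
f 71 70 49
f 42 72 69
f 72 41 65
f 69 65 33
f 72 65 69
f 41 67 66
f 67 38 54
f 66 54 37
f 67 54 66
f 38 53 58
f 53 32 55
f 58 55 39
f 53 55 58
f 34 60 46
f 60 40 61
f 46 61 35
f 60 61 46
f 34 46 44
f 46 35 45
f 44 45 33
f 46 45 44
f 34 44 51
f 44 33 50
f 51 50 37
f 44 50 51
f 34 51 56
f 51 37 57
f 56 57 39
f 51 57 56
f 34 56 60
f 56 39 63
f 60 63 40
f 56 63 60
f 35 61 49
f 61 40 62
f 49 62 36
f 61 62 49
f 33 45 69
f 45 35 70
f 69 70 42
f 45 70 69
f 37 50 66
f 50 33 65
f 66 65 41
f 50 65 66
f 39 57 58
f 57 37 54
f 58 54 38
f 57 54 58
f 40 63 59
f 63 39 55
f 59 55 32
f 63 55 59



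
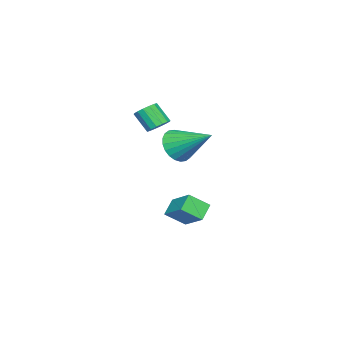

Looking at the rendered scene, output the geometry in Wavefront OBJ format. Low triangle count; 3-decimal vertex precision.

v -3.433 -0.801 1.96
v -2.965 -0.414 1.191
v -3.167 1.061 3.06
v -3.327 -0.317 1.114
v -3.705 -0.294 1.167
v -4.042 -0.348 1.34
v -4.286 -0.471 1.607
v -4.4 -0.645 1.928
v -4.367 -0.842 2.254
v -4.191 -1.033 2.535
v -3.901 -1.189 2.728
v -3.539 -1.286 2.805
v -3.161 -1.309 2.753
v -2.824 -1.255 2.58
v -2.58 -1.131 2.312
v -2.466 -0.958 1.991
v -2.499 -0.761 1.665
v -2.674 -0.569 1.384
v -3.547 -1.535 -2.688
v -4.351 -1.51 -2.06
v -4.085 -0.696 -3.409
v -4.889 -0.671 -2.781
v -2.831 -0.329 -1.819
v -3.635 -0.304 -1.191
v -3.369 0.51 -2.54
v -4.173 0.535 -1.912
v -3.511 -1.789 2.998
v -3.149 -1.415 3.353
v -3.287 -2.176 4.296
v -3.649 -2.551 3.942
v -3.453 -1.305 3.397
v -3.59 -2.067 4.341
v -3.773 -1.325 3.335
v -3.91 -2.087 4.278
v -4.022 -1.47 3.182
v -4.159 -2.231 4.126
v -4.135 -1.699 2.98
v -4.272 -2.461 3.924
v -4.08 -1.953 2.783
v -4.217 -2.715 3.726
v -3.873 -2.164 2.644
v -4.011 -2.925 3.587
v -3.57 -2.273 2.599
v -3.707 -3.035 3.543
v -3.25 -2.253 2.662
v -3.387 -3.015 3.605
v -3.001 -2.109 2.814
v -3.138 -2.87 3.758
v -2.888 -1.879 3.016
v -3.025 -2.641 3.96
v -2.943 -1.625 3.214
v -3.08 -2.387 4.157
f 2 1 4
f 2 4 3
f 4 1 5
f 4 5 3
f 5 1 6
f 5 6 3
f 6 1 7
f 6 7 3
f 7 1 8
f 7 8 3
f 8 1 9
f 8 9 3
f 9 1 10
f 9 10 3
f 10 1 11
f 10 11 3
f 11 1 12
f 11 12 3
f 12 1 13
f 12 13 3
f 13 1 14
f 13 14 3
f 14 1 15
f 14 15 3
f 15 1 16
f 15 16 3
f 16 1 17
f 16 17 3
f 17 1 18
f 17 18 3
f 18 1 2
f 18 2 3
f 20 22 19
f 23 20 19
f 19 22 21
f 21 23 19
f 20 26 22
f 24 20 23
f 24 26 20
f 22 26 21
f 25 23 21
f 21 26 25
f 25 24 23
f 26 24 25
f 28 27 31
f 28 31 29
f 29 31 32
f 29 32 30
f 31 27 33
f 31 33 32
f 32 33 34
f 32 34 30
f 33 27 35
f 33 35 34
f 34 35 36
f 34 36 30
f 35 27 37
f 35 37 36
f 36 37 38
f 36 38 30
f 37 27 39
f 37 39 38
f 38 39 40
f 38 40 30
f 39 27 41
f 39 41 40
f 40 41 42
f 40 42 30
f 41 27 43
f 41 43 42
f 42 43 44
f 42 44 30
f 43 27 45
f 43 45 44
f 44 45 46
f 44 46 30
f 45 27 47
f 45 47 46
f 46 47 48
f 46 48 30
f 47 27 49
f 47 49 48
f 48 49 50
f 48 50 30
f 49 27 51
f 49 51 50
f 50 51 52
f 50 52 30
f 51 27 28
f 51 28 52
f 52 28 29
f 52 29 30



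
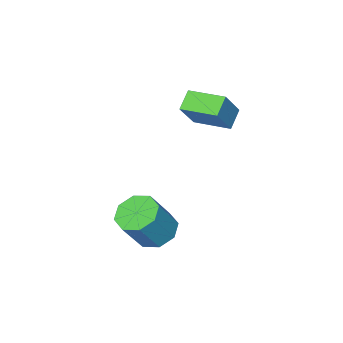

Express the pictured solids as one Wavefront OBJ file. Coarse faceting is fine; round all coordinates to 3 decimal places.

v -1.679 -0.163 -0.684
v -2.432 -0.535 -0.071
v -2.33 1.41 -0.529
v -3.082 1.038 0.085
v -0.718 0.102 0.655
v -1.47 -0.27 1.269
v -1.368 1.675 0.811
v -2.121 1.303 1.424
v 1.796 1.732 -4.587
v 2.608 1.893 -5.111
v 3.617 1.928 -3.537
v 2.804 1.768 -3.013
v 2.268 2.529 -4.907
v 3.276 2.565 -3.333
v 1.651 2.699 -4.516
v 2.659 2.734 -2.942
v 1.119 2.302 -4.167
v 2.127 2.338 -2.592
v 0.983 1.572 -4.063
v 1.992 1.607 -2.489
v 1.324 0.935 -4.267
v 2.332 0.971 -2.693
v 1.941 0.766 -4.658
v 2.949 0.801 -3.084
v 2.473 1.162 -5.008
v 3.481 1.198 -3.433
f 2 4 1
f 5 2 1
f 1 4 3
f 3 5 1
f 2 8 4
f 6 2 5
f 6 8 2
f 4 8 3
f 7 5 3
f 3 8 7
f 7 6 5
f 8 6 7
f 10 9 13
f 10 13 11
f 11 13 14
f 11 14 12
f 13 9 15
f 13 15 14
f 14 15 16
f 14 16 12
f 15 9 17
f 15 17 16
f 16 17 18
f 16 18 12
f 17 9 19
f 17 19 18
f 18 19 20
f 18 20 12
f 19 9 21
f 19 21 20
f 20 21 22
f 20 22 12
f 21 9 23
f 21 23 22
f 22 23 24
f 22 24 12
f 23 9 25
f 23 25 24
f 24 25 26
f 24 26 12
f 25 9 10
f 25 10 26
f 26 10 11
f 26 11 12



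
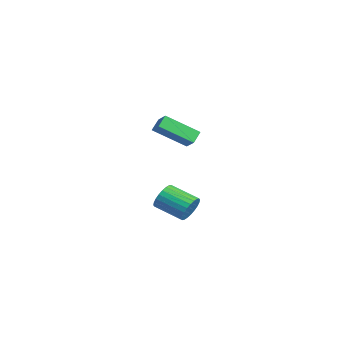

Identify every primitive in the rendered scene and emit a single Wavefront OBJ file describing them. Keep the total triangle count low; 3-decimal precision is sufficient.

v -0.313 4.226 -3.174
v 0.244 4.026 -2.55
v -0.951 2.854 -1.861
v -1.507 3.054 -2.486
v 0.076 4.28 -2.409
v -1.119 3.108 -1.72
v -0.152 4.526 -2.385
v -1.346 3.354 -1.696
v -0.403 4.726 -2.481
v -1.598 3.554 -1.792
v -0.641 4.85 -2.682
v -1.836 3.678 -1.993
v -0.829 4.879 -2.959
v -2.024 3.707 -2.27
v -0.938 4.809 -3.268
v -2.133 3.637 -2.579
v -0.952 4.65 -3.563
v -2.147 3.477 -2.874
v -0.869 4.426 -3.799
v -2.064 3.254 -3.11
v -0.701 4.172 -3.94
v -1.896 3 -3.251
v -0.474 3.926 -3.964
v -1.668 2.754 -3.275
v -0.222 3.726 -3.868
v -1.417 2.554 -3.179
v 0.016 3.602 -3.667
v -1.179 2.43 -2.978
v 0.204 3.573 -3.39
v -0.991 2.401 -2.701
v 0.313 3.643 -3.081
v -0.882 2.471 -2.392
v 0.327 3.803 -2.786
v -0.868 2.63 -2.097
v 2.007 1.374 3.683
v 1.584 1.863 4.219
v 2.504 3.061 2.536
v 2.08 3.55 3.072
v 2.78 1.49 4.188
v 2.356 1.979 4.724
v 3.276 3.177 3.041
v 2.853 3.666 3.577
f 2 1 5
f 2 5 3
f 3 5 6
f 3 6 4
f 5 1 7
f 5 7 6
f 6 7 8
f 6 8 4
f 7 1 9
f 7 9 8
f 8 9 10
f 8 10 4
f 9 1 11
f 9 11 10
f 10 11 12
f 10 12 4
f 11 1 13
f 11 13 12
f 12 13 14
f 12 14 4
f 13 1 15
f 13 15 14
f 14 15 16
f 14 16 4
f 15 1 17
f 15 17 16
f 16 17 18
f 16 18 4
f 17 1 19
f 17 19 18
f 18 19 20
f 18 20 4
f 19 1 21
f 19 21 20
f 20 21 22
f 20 22 4
f 21 1 23
f 21 23 22
f 22 23 24
f 22 24 4
f 23 1 25
f 23 25 24
f 24 25 26
f 24 26 4
f 25 1 27
f 25 27 26
f 26 27 28
f 26 28 4
f 27 1 29
f 27 29 28
f 28 29 30
f 28 30 4
f 29 1 31
f 29 31 30
f 30 31 32
f 30 32 4
f 31 1 33
f 31 33 32
f 32 33 34
f 32 34 4
f 33 1 2
f 33 2 34
f 34 2 3
f 34 3 4
f 36 38 35
f 39 36 35
f 35 38 37
f 37 39 35
f 36 42 38
f 40 36 39
f 40 42 36
f 38 42 37
f 41 39 37
f 37 42 41
f 41 40 39
f 42 40 41



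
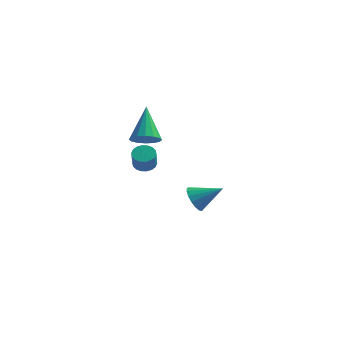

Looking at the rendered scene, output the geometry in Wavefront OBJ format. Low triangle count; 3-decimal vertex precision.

v 1.195 -3.932 0.619
v 1.558 -3.834 -0.03
v 2.445 -3.648 1.361
v 1.436 -3.507 0.051
v 1.259 -3.276 0.261
v 1.067 -3.196 0.554
v 0.904 -3.285 0.862
v 0.809 -3.521 1.114
v 0.802 -3.852 1.253
v 0.885 -4.202 1.247
v 1.039 -4.489 1.097
v 1.229 -4.649 0.838
v 1.411 -4.645 0.529
v 1.544 -4.477 0.24
v 1.597 -4.185 0.039
v -3.071 2.183 -0.785
v -2.575 2.532 -0.658
v -2.452 2.006 0.312
v -2.949 1.657 0.185
v -2.782 2.68 -0.552
v -2.66 2.154 0.418
v -3.047 2.729 -0.492
v -2.925 2.203 0.478
v -3.317 2.67 -0.49
v -3.194 2.144 0.48
v -3.538 2.515 -0.546
v -3.415 1.988 0.424
v -3.666 2.293 -0.65
v -3.544 1.767 0.32
v -3.677 2.051 -0.78
v -3.554 1.524 0.189
v -3.568 1.834 -0.912
v -3.445 1.308 0.058
v -3.36 1.686 -1.018
v -3.238 1.16 -0.048
v -3.095 1.637 -1.078
v -2.973 1.111 -0.108
v -2.826 1.696 -1.08
v -2.703 1.17 -0.11
v -2.605 1.852 -1.024
v -2.482 1.325 -0.054
v -2.476 2.073 -0.92
v -2.354 1.547 0.05
v -2.466 2.316 -0.789
v -2.343 1.789 0.18
v -2.938 1.908 1.026
v -2.344 2.38 0.741
v -3.322 3.352 2.614
v -2.69 2.508 0.541
v -3.102 2.475 0.471
v -3.47 2.29 0.55
v -3.696 2.003 0.757
v -3.718 1.69 1.035
v -3.531 1.436 1.311
v -3.185 1.309 1.511
v -2.773 1.342 1.581
v -2.405 1.527 1.502
v -2.18 1.814 1.296
v -2.158 2.126 1.017
f 2 1 4
f 2 4 3
f 4 1 5
f 4 5 3
f 5 1 6
f 5 6 3
f 6 1 7
f 6 7 3
f 7 1 8
f 7 8 3
f 8 1 9
f 8 9 3
f 9 1 10
f 9 10 3
f 10 1 11
f 10 11 3
f 11 1 12
f 11 12 3
f 12 1 13
f 12 13 3
f 13 1 14
f 13 14 3
f 14 1 15
f 14 15 3
f 15 1 2
f 15 2 3
f 17 16 20
f 17 20 18
f 18 20 21
f 18 21 19
f 20 16 22
f 20 22 21
f 21 22 23
f 21 23 19
f 22 16 24
f 22 24 23
f 23 24 25
f 23 25 19
f 24 16 26
f 24 26 25
f 25 26 27
f 25 27 19
f 26 16 28
f 26 28 27
f 27 28 29
f 27 29 19
f 28 16 30
f 28 30 29
f 29 30 31
f 29 31 19
f 30 16 32
f 30 32 31
f 31 32 33
f 31 33 19
f 32 16 34
f 32 34 33
f 33 34 35
f 33 35 19
f 34 16 36
f 34 36 35
f 35 36 37
f 35 37 19
f 36 16 38
f 36 38 37
f 37 38 39
f 37 39 19
f 38 16 40
f 38 40 39
f 39 40 41
f 39 41 19
f 40 16 42
f 40 42 41
f 41 42 43
f 41 43 19
f 42 16 44
f 42 44 43
f 43 44 45
f 43 45 19
f 44 16 17
f 44 17 45
f 45 17 18
f 45 18 19
f 47 46 49
f 47 49 48
f 49 46 50
f 49 50 48
f 50 46 51
f 50 51 48
f 51 46 52
f 51 52 48
f 52 46 53
f 52 53 48
f 53 46 54
f 53 54 48
f 54 46 55
f 54 55 48
f 55 46 56
f 55 56 48
f 56 46 57
f 56 57 48
f 57 46 58
f 57 58 48
f 58 46 59
f 58 59 48
f 59 46 47
f 59 47 48



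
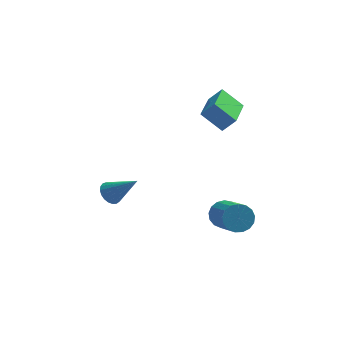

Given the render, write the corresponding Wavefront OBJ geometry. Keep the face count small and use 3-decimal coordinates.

v -1.191 2.712 -1.953
v -0.777 3.011 -2.248
v -0.069 2.268 -0.827
v -0.863 3.182 -2.094
v -1.007 3.271 -1.916
v -1.182 3.264 -1.744
v -1.359 3.161 -1.609
v -1.506 2.98 -1.533
v -1.599 2.753 -1.529
v -1.622 2.519 -1.599
v -1.57 2.319 -1.73
v -1.452 2.186 -1.9
v -1.29 2.144 -2.078
v -1.11 2.2 -2.235
v -0.944 2.345 -2.344
v -0.821 2.553 -2.384
v -0.762 2.789 -2.35
v 3.536 1.694 -2.624
v 3.859 2.106 -2.16
v 4.328 0.579 -1.131
v 4.004 0.166 -1.596
v 3.545 2.087 -2.045
v 4.014 0.56 -1.016
v 3.229 1.978 -2.063
v 3.697 0.451 -1.034
v 2.983 1.804 -2.209
v 3.451 0.276 -1.181
v 2.864 1.604 -2.451
v 3.332 0.077 -1.422
v 2.898 1.425 -2.732
v 3.367 -0.102 -1.703
v 3.079 1.308 -2.989
v 3.547 -0.219 -1.96
v 3.364 1.279 -3.162
v 3.833 -0.248 -2.133
v 3.689 1.345 -3.212
v 4.157 -0.182 -2.183
v 3.978 1.491 -3.127
v 4.447 -0.036 -2.098
v 4.167 1.683 -2.928
v 4.635 0.156 -1.899
v 4.21 1.878 -2.658
v 4.679 0.351 -1.63
v 4.099 2.03 -2.382
v 4.568 0.503 -1.353
v 3.421 2.29 2.248
v 2.547 2.645 3.037
v 3.831 3.926 1.966
v 2.957 4.281 2.755
v 3.983 2.259 2.885
v 3.109 2.614 3.674
v 4.393 3.895 2.603
v 3.519 4.25 3.392
f 2 1 4
f 2 4 3
f 4 1 5
f 4 5 3
f 5 1 6
f 5 6 3
f 6 1 7
f 6 7 3
f 7 1 8
f 7 8 3
f 8 1 9
f 8 9 3
f 9 1 10
f 9 10 3
f 10 1 11
f 10 11 3
f 11 1 12
f 11 12 3
f 12 1 13
f 12 13 3
f 13 1 14
f 13 14 3
f 14 1 15
f 14 15 3
f 15 1 16
f 15 16 3
f 16 1 17
f 16 17 3
f 17 1 2
f 17 2 3
f 19 18 22
f 19 22 20
f 20 22 23
f 20 23 21
f 22 18 24
f 22 24 23
f 23 24 25
f 23 25 21
f 24 18 26
f 24 26 25
f 25 26 27
f 25 27 21
f 26 18 28
f 26 28 27
f 27 28 29
f 27 29 21
f 28 18 30
f 28 30 29
f 29 30 31
f 29 31 21
f 30 18 32
f 30 32 31
f 31 32 33
f 31 33 21
f 32 18 34
f 32 34 33
f 33 34 35
f 33 35 21
f 34 18 36
f 34 36 35
f 35 36 37
f 35 37 21
f 36 18 38
f 36 38 37
f 37 38 39
f 37 39 21
f 38 18 40
f 38 40 39
f 39 40 41
f 39 41 21
f 40 18 42
f 40 42 41
f 41 42 43
f 41 43 21
f 42 18 44
f 42 44 43
f 43 44 45
f 43 45 21
f 44 18 19
f 44 19 45
f 45 19 20
f 45 20 21
f 47 49 46
f 50 47 46
f 46 49 48
f 48 50 46
f 47 53 49
f 51 47 50
f 51 53 47
f 49 53 48
f 52 50 48
f 48 53 52
f 52 51 50
f 53 51 52



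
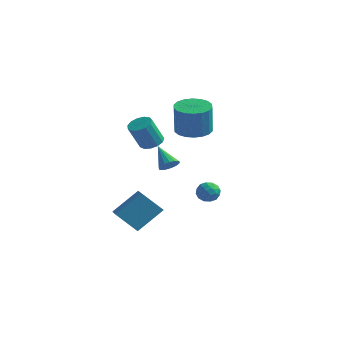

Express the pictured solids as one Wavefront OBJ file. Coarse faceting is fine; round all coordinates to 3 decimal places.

v 0.428 -2.23 1.595
v 0.852 -2.075 1.943
v -0.528 -1.75 2.545
v 0.809 -1.853 1.789
v 0.68 -1.719 1.591
v 0.492 -1.701 1.393
v 0.29 -1.804 1.242
v 0.12 -2.005 1.172
v 0.02 -2.257 1.198
v 0.013 -2.503 1.316
v 0.101 -2.687 1.498
v 0.265 -2.765 1.702
v 0.465 -2.721 1.881
v 0.657 -2.565 1.995
v 0.797 -2.331 2.018
v 1.087 0.931 -1.083
v 1.545 0.669 -0.666
v 0.835 -0.069 -1.434
v 1.293 -0.331 -1.017
v 0.734 -0.05 -0.769
v 0.89 0.568 -0.552
v 1.49 0.032 -1.548
v 1.646 0.65 -1.331
v 1.795 0.114 -0.953
v 1.327 0.063 -0.472
v 1.053 0.537 -1.628
v 0.585 0.486 -1.147
v 1.338 0.888 -0.844
v 1.042 -0.288 -1.256
v 0.713 -0.123 -1.11
v 0.983 -0.277 -0.865
v 0.953 0.828 -0.777
v 1.222 0.674 -0.532
v 0.745 0.251 -0.592
v 1.158 -0.074 -1.568
v 1.427 -0.228 -1.323
v 1.397 0.877 -1.235
v 1.667 0.723 -0.99
v 1.635 0.349 -1.508
v 1.754 0.407 -0.767
v 1.606 -0.18 -0.973
v 1.722 0.033 -1.286
v 1.813 0.396 -1.158
v 1.479 0.377 -0.484
v 1.331 -0.21 -0.69
v 1.003 -0.045 -0.545
v 1.094 0.318 -0.417
v 1.626 0.051 -0.653
v 1.049 0.81 -1.41
v 0.901 0.223 -1.616
v 1.286 0.282 -1.683
v 1.377 0.645 -1.555
v 0.774 0.78 -1.127
v 0.626 0.193 -1.333
v 0.567 0.204 -0.942
v 0.658 0.567 -0.814
v 0.754 0.549 -1.447
v -1.383 3.2 1.813
v -0.423 3.545 1.8
v -0.297 3.265 3.614
v -1.257 2.92 3.627
v -0.665 3.922 1.874
v -0.539 3.642 3.689
v -1.049 4.156 1.937
v -0.923 3.876 3.751
v -1.499 4.2 1.975
v -1.373 3.92 3.789
v -1.926 4.047 1.981
v -1.8 3.767 3.795
v -2.246 3.725 1.954
v -2.12 3.446 3.768
v -2.394 3.3 1.898
v -2.269 3.02 3.713
v -2.343 2.855 1.826
v -2.217 2.575 3.64
v -2.101 2.478 1.751
v -1.975 2.198 3.566
v -1.717 2.244 1.689
v -1.591 1.964 3.503
v -1.267 2.2 1.651
v -1.141 1.92 3.465
v -0.84 2.353 1.645
v -0.714 2.073 3.459
v -0.52 2.674 1.672
v -0.394 2.395 3.486
v -0.371 3.1 1.727
v -0.246 2.82 3.542
v -3.677 -1.12 -3.069
v -2.857 0.068 -1.834
v -2.614 -0.693 -4.186
v -1.794 0.495 -2.951
v -2.866 -2.095 -2.669
v -2.046 -0.907 -1.434
v -1.803 -1.668 -3.786
v -0.983 -0.48 -2.551
v -0.965 -1.616 2.708
v -0.399 -1.972 2.673
v -0.709 -2.601 4.078
v -1.275 -2.244 4.112
v -0.309 -1.645 2.839
v -0.618 -2.274 4.244
v -0.427 -1.309 2.963
v -0.737 -1.938 4.368
v -0.716 -1.07 3.007
v -1.026 -1.699 4.411
v -1.084 -1.004 2.955
v -1.394 -1.633 4.36
v -1.415 -1.133 2.825
v -1.724 -1.761 4.23
v -1.602 -1.414 2.657
v -1.912 -2.043 4.062
v -1.588 -1.76 2.506
v -1.897 -2.389 3.911
v -1.375 -2.06 2.418
v -1.685 -2.688 3.823
v -1.033 -2.218 2.423
v -1.342 -2.847 3.828
v -0.669 -2.186 2.518
v -0.979 -2.815 3.923
f 2 1 4
f 2 4 3
f 4 1 5
f 4 5 3
f 5 1 6
f 5 6 3
f 6 1 7
f 6 7 3
f 7 1 8
f 7 8 3
f 8 1 9
f 8 9 3
f 9 1 10
f 9 10 3
f 10 1 11
f 10 11 3
f 11 1 12
f 11 12 3
f 12 1 13
f 12 13 3
f 13 1 14
f 13 14 3
f 14 1 15
f 14 15 3
f 15 1 2
f 15 2 3
f 16 53 32
f 53 27 56
f 32 56 21
f 53 56 32
f 16 32 28
f 32 21 33
f 28 33 17
f 32 33 28
f 16 28 37
f 28 17 38
f 37 38 23
f 28 38 37
f 16 37 49
f 37 23 52
f 49 52 26
f 37 52 49
f 16 49 53
f 49 26 57
f 53 57 27
f 49 57 53
f 17 33 44
f 33 21 47
f 44 47 25
f 33 47 44
f 21 56 34
f 56 27 55
f 34 55 20
f 56 55 34
f 27 57 54
f 57 26 50
f 54 50 18
f 57 50 54
f 26 52 51
f 52 23 39
f 51 39 22
f 52 39 51
f 23 38 43
f 38 17 40
f 43 40 24
f 38 40 43
f 19 45 31
f 45 25 46
f 31 46 20
f 45 46 31
f 19 31 29
f 31 20 30
f 29 30 18
f 31 30 29
f 19 29 36
f 29 18 35
f 36 35 22
f 29 35 36
f 19 36 41
f 36 22 42
f 41 42 24
f 36 42 41
f 19 41 45
f 41 24 48
f 45 48 25
f 41 48 45
f 20 46 34
f 46 25 47
f 34 47 21
f 46 47 34
f 18 30 54
f 30 20 55
f 54 55 27
f 30 55 54
f 22 35 51
f 35 18 50
f 51 50 26
f 35 50 51
f 24 42 43
f 42 22 39
f 43 39 23
f 42 39 43
f 25 48 44
f 48 24 40
f 44 40 17
f 48 40 44
f 59 58 62
f 59 62 60
f 60 62 63
f 60 63 61
f 62 58 64
f 62 64 63
f 63 64 65
f 63 65 61
f 64 58 66
f 64 66 65
f 65 66 67
f 65 67 61
f 66 58 68
f 66 68 67
f 67 68 69
f 67 69 61
f 68 58 70
f 68 70 69
f 69 70 71
f 69 71 61
f 70 58 72
f 70 72 71
f 71 72 73
f 71 73 61
f 72 58 74
f 72 74 73
f 73 74 75
f 73 75 61
f 74 58 76
f 74 76 75
f 75 76 77
f 75 77 61
f 76 58 78
f 76 78 77
f 77 78 79
f 77 79 61
f 78 58 80
f 78 80 79
f 79 80 81
f 79 81 61
f 80 58 82
f 80 82 81
f 81 82 83
f 81 83 61
f 82 58 84
f 82 84 83
f 83 84 85
f 83 85 61
f 84 58 86
f 84 86 85
f 85 86 87
f 85 87 61
f 86 58 59
f 86 59 87
f 87 59 60
f 87 60 61
f 89 91 88
f 92 89 88
f 88 91 90
f 90 92 88
f 89 95 91
f 93 89 92
f 93 95 89
f 91 95 90
f 94 92 90
f 90 95 94
f 94 93 92
f 95 93 94
f 97 96 100
f 97 100 98
f 98 100 101
f 98 101 99
f 100 96 102
f 100 102 101
f 101 102 103
f 101 103 99
f 102 96 104
f 102 104 103
f 103 104 105
f 103 105 99
f 104 96 106
f 104 106 105
f 105 106 107
f 105 107 99
f 106 96 108
f 106 108 107
f 107 108 109
f 107 109 99
f 108 96 110
f 108 110 109
f 109 110 111
f 109 111 99
f 110 96 112
f 110 112 111
f 111 112 113
f 111 113 99
f 112 96 114
f 112 114 113
f 113 114 115
f 113 115 99
f 114 96 116
f 114 116 115
f 115 116 117
f 115 117 99
f 116 96 118
f 116 118 117
f 117 118 119
f 117 119 99
f 118 96 97
f 118 97 119
f 119 97 98
f 119 98 99



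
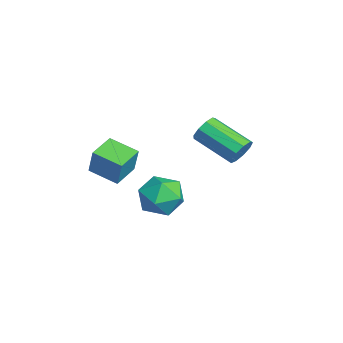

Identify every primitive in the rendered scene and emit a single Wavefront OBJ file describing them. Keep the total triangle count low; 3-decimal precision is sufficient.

v -2.076 3.688 -1.423
v -1.668 3.67 -0.794
v -3.096 2.313 0.092
v -3.504 2.332 -0.537
v -2.013 4.049 -0.769
v -3.441 2.693 0.118
v -2.387 4.26 -1.05
v -3.815 2.903 -0.163
v -2.616 4.203 -1.505
v -4.044 2.846 -0.619
v -2.592 3.905 -1.923
v -4.02 2.549 -1.036
v -2.327 3.506 -2.106
v -3.755 2.149 -1.22
v -1.944 3.192 -1.97
v -3.372 1.836 -1.084
v -1.623 3.111 -1.578
v -3.052 1.754 -0.692
v -1.514 3.299 -1.114
v -2.942 1.943 -0.227
v -0.981 0.146 -2.548
v -0.005 0.657 -2.863
v -0.015 -1.297 -1.897
v 0.961 -0.786 -2.212
v 0.342 -0.356 -1.349
v -0.255 0.536 -1.752
v 0.235 -1.176 -3.008
v -0.362 -0.284 -3.411
v 0.747 -0.16 -3.148
v 0.813 0.347 -2.123
v -0.833 -0.987 -2.637
v -0.767 -0.48 -1.612
v -3.752 -2.032 -1.927
v -3.293 -1.914 -0.546
v -2.804 -0.944 -2.335
v -2.345 -0.825 -0.954
v -2.795 -2.955 -2.166
v -2.336 -2.836 -0.785
v -1.847 -1.866 -2.574
v -1.388 -1.748 -1.193
f 2 1 5
f 2 5 3
f 3 5 6
f 3 6 4
f 5 1 7
f 5 7 6
f 6 7 8
f 6 8 4
f 7 1 9
f 7 9 8
f 8 9 10
f 8 10 4
f 9 1 11
f 9 11 10
f 10 11 12
f 10 12 4
f 11 1 13
f 11 13 12
f 12 13 14
f 12 14 4
f 13 1 15
f 13 15 14
f 14 15 16
f 14 16 4
f 15 1 17
f 15 17 16
f 16 17 18
f 16 18 4
f 17 1 19
f 17 19 18
f 18 19 20
f 18 20 4
f 19 1 2
f 19 2 20
f 20 2 3
f 20 3 4
f 21 32 26
f 21 26 22
f 21 22 28
f 21 28 31
f 21 31 32
f 22 26 30
f 26 32 25
f 32 31 23
f 31 28 27
f 28 22 29
f 24 30 25
f 24 25 23
f 24 23 27
f 24 27 29
f 24 29 30
f 25 30 26
f 23 25 32
f 27 23 31
f 29 27 28
f 30 29 22
f 34 36 33
f 37 34 33
f 33 36 35
f 35 37 33
f 34 40 36
f 38 34 37
f 38 40 34
f 36 40 35
f 39 37 35
f 35 40 39
f 39 38 37
f 40 38 39



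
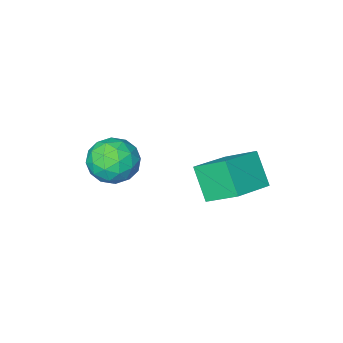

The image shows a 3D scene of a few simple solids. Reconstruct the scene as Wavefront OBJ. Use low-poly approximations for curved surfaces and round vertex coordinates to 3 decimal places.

v -1.483 1.314 1.563
v -1.566 0.379 2.733
v -2.048 2.436 2.418
v -2.131 1.502 3.589
v 0.111 1.758 2.031
v 0.028 0.824 3.202
v -0.454 2.881 2.887
v -0.537 1.946 4.057
v 1.28 -1.373 1.522
v 2.266 -1.699 1.599
v 0.874 -2.281 2.881
v 1.86 -2.607 2.958
v 1.624 -1.612 3.153
v 1.874 -1.051 2.313
v 1.266 -2.929 2.167
v 1.516 -2.368 1.327
v 2.257 -2.66 1.997
v 2.478 -1.846 2.607
v 0.662 -2.134 1.873
v 0.883 -1.32 2.483
v 1.809 -1.456 1.441
v 1.331 -2.524 3.039
v 1.192 -1.939 3.154
v 1.772 -2.13 3.199
v 1.579 -1.076 1.861
v 2.158 -1.267 1.906
v 1.78 -1.216 2.82
v 0.982 -2.713 2.574
v 1.561 -2.904 2.619
v 1.368 -1.85 1.281
v 1.948 -2.041 1.326
v 1.36 -2.764 1.66
v 2.383 -2.213 1.72
v 2.144 -2.747 2.52
v 1.795 -2.936 2.054
v 1.942 -2.606 1.561
v 2.513 -1.734 2.079
v 2.274 -2.268 2.878
v 2.135 -1.683 2.993
v 2.283 -1.354 2.499
v 2.507 -2.3 2.313
v 0.866 -1.712 1.602
v 0.627 -2.246 2.401
v 0.857 -2.626 1.981
v 1.005 -2.297 1.487
v 0.996 -1.233 1.96
v 0.757 -1.767 2.76
v 1.198 -1.374 2.919
v 1.345 -1.044 2.426
v 0.633 -1.68 2.167
f 2 4 1
f 5 2 1
f 1 4 3
f 3 5 1
f 2 8 4
f 6 2 5
f 6 8 2
f 4 8 3
f 7 5 3
f 3 8 7
f 7 6 5
f 8 6 7
f 9 46 25
f 46 20 49
f 25 49 14
f 46 49 25
f 9 25 21
f 25 14 26
f 21 26 10
f 25 26 21
f 9 21 30
f 21 10 31
f 30 31 16
f 21 31 30
f 9 30 42
f 30 16 45
f 42 45 19
f 30 45 42
f 9 42 46
f 42 19 50
f 46 50 20
f 42 50 46
f 10 26 37
f 26 14 40
f 37 40 18
f 26 40 37
f 14 49 27
f 49 20 48
f 27 48 13
f 49 48 27
f 20 50 47
f 50 19 43
f 47 43 11
f 50 43 47
f 19 45 44
f 45 16 32
f 44 32 15
f 45 32 44
f 16 31 36
f 31 10 33
f 36 33 17
f 31 33 36
f 12 38 24
f 38 18 39
f 24 39 13
f 38 39 24
f 12 24 22
f 24 13 23
f 22 23 11
f 24 23 22
f 12 22 29
f 22 11 28
f 29 28 15
f 22 28 29
f 12 29 34
f 29 15 35
f 34 35 17
f 29 35 34
f 12 34 38
f 34 17 41
f 38 41 18
f 34 41 38
f 13 39 27
f 39 18 40
f 27 40 14
f 39 40 27
f 11 23 47
f 23 13 48
f 47 48 20
f 23 48 47
f 15 28 44
f 28 11 43
f 44 43 19
f 28 43 44
f 17 35 36
f 35 15 32
f 36 32 16
f 35 32 36
f 18 41 37
f 41 17 33
f 37 33 10
f 41 33 37



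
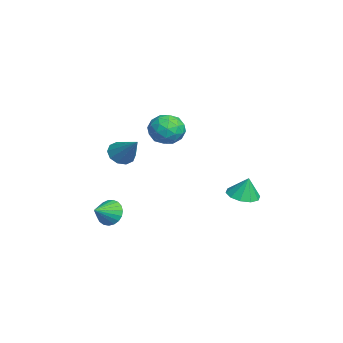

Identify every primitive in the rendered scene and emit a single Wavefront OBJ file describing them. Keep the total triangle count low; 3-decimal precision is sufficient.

v 1.153 -3.492 -0.378
v 1.621 -3.557 -1.108
v 1.967 -4.328 0.218
v 1.782 -3.281 -0.94
v 1.835 -3.04 -0.675
v 1.77 -2.878 -0.358
v 1.598 -2.822 -0.045
v 1.349 -2.882 0.211
v 1.067 -3.047 0.365
v 0.799 -3.289 0.391
v 0.593 -3.566 0.283
v 0.483 -3.83 0.062
v 0.49 -4.036 -0.236
v 0.611 -4.148 -0.558
v 0.826 -4.146 -0.849
v 1.097 -4.031 -1.058
v 1.379 -3.823 -1.15
v -3.609 0.857 3.516
v -2.712 0.218 3.685
v -4.668 -0.598 3.635
v -3.771 -1.237 3.804
v -4.093 -0.511 4.586
v -3.439 0.388 4.512
v -3.941 -0.768 2.808
v -3.287 0.131 2.734
v -2.917 -0.786 3.247
v -3.011 -0.628 4.346
v -4.369 0.248 2.974
v -4.463 0.406 4.073
v -3.068 0.665 3.59
v -4.312 -1.045 3.73
v -4.502 -0.619 4.19
v -3.974 -0.994 4.289
v -3.495 0.765 4.076
v -2.967 0.389 4.176
v -3.779 -0.039 4.705
v -4.413 -0.769 3.144
v -3.885 -1.145 3.244
v -3.406 0.614 3.031
v -2.878 0.239 3.13
v -3.601 -0.341 2.615
v -2.661 -0.301 3.432
v -3.283 -1.156 3.502
v -3.383 -0.88 2.916
v -2.999 -0.352 2.873
v -2.716 -0.208 4.078
v -3.338 -1.063 4.148
v -3.528 -0.636 4.608
v -3.143 -0.108 4.564
v -2.837 -0.798 3.821
v -4.042 0.683 3.172
v -4.664 -0.172 3.242
v -4.237 -0.272 2.756
v -3.852 0.256 2.712
v -4.097 0.776 3.818
v -4.719 -0.079 3.888
v -4.381 -0.028 4.447
v -3.997 0.5 4.404
v -4.543 0.418 3.499
v -0.847 3.726 -0.173
v 0.033 4.056 -0.367
v -0.673 4.014 1.113
v -0.348 4.508 -0.417
v -0.919 4.662 -0.374
v -1.463 4.457 -0.254
v -1.772 3.974 -0.104
v -1.728 3.395 0.02
v -1.347 2.943 0.07
v -0.775 2.789 0.027
v -0.231 2.994 -0.092
v 0.078 3.477 -0.243
v -1.601 -2.741 2.8
v -0.952 -2.995 2.332
v -0.319 -1.939 4.14
v -1.086 -2.519 2.175
v -1.417 -2.128 2.257
v -1.818 -1.971 2.547
v -2.136 -2.108 2.933
v -2.25 -2.487 3.269
v -2.115 -2.964 3.426
v -1.784 -3.355 3.344
v -1.383 -3.512 3.054
v -1.065 -3.375 2.667
f 2 1 4
f 2 4 3
f 4 1 5
f 4 5 3
f 5 1 6
f 5 6 3
f 6 1 7
f 6 7 3
f 7 1 8
f 7 8 3
f 8 1 9
f 8 9 3
f 9 1 10
f 9 10 3
f 10 1 11
f 10 11 3
f 11 1 12
f 11 12 3
f 12 1 13
f 12 13 3
f 13 1 14
f 13 14 3
f 14 1 15
f 14 15 3
f 15 1 16
f 15 16 3
f 16 1 17
f 16 17 3
f 17 1 2
f 17 2 3
f 18 55 34
f 55 29 58
f 34 58 23
f 55 58 34
f 18 34 30
f 34 23 35
f 30 35 19
f 34 35 30
f 18 30 39
f 30 19 40
f 39 40 25
f 30 40 39
f 18 39 51
f 39 25 54
f 51 54 28
f 39 54 51
f 18 51 55
f 51 28 59
f 55 59 29
f 51 59 55
f 19 35 46
f 35 23 49
f 46 49 27
f 35 49 46
f 23 58 36
f 58 29 57
f 36 57 22
f 58 57 36
f 29 59 56
f 59 28 52
f 56 52 20
f 59 52 56
f 28 54 53
f 54 25 41
f 53 41 24
f 54 41 53
f 25 40 45
f 40 19 42
f 45 42 26
f 40 42 45
f 21 47 33
f 47 27 48
f 33 48 22
f 47 48 33
f 21 33 31
f 33 22 32
f 31 32 20
f 33 32 31
f 21 31 38
f 31 20 37
f 38 37 24
f 31 37 38
f 21 38 43
f 38 24 44
f 43 44 26
f 38 44 43
f 21 43 47
f 43 26 50
f 47 50 27
f 43 50 47
f 22 48 36
f 48 27 49
f 36 49 23
f 48 49 36
f 20 32 56
f 32 22 57
f 56 57 29
f 32 57 56
f 24 37 53
f 37 20 52
f 53 52 28
f 37 52 53
f 26 44 45
f 44 24 41
f 45 41 25
f 44 41 45
f 27 50 46
f 50 26 42
f 46 42 19
f 50 42 46
f 61 60 63
f 61 63 62
f 63 60 64
f 63 64 62
f 64 60 65
f 64 65 62
f 65 60 66
f 65 66 62
f 66 60 67
f 66 67 62
f 67 60 68
f 67 68 62
f 68 60 69
f 68 69 62
f 69 60 70
f 69 70 62
f 70 60 71
f 70 71 62
f 71 60 61
f 71 61 62
f 73 72 75
f 73 75 74
f 75 72 76
f 75 76 74
f 76 72 77
f 76 77 74
f 77 72 78
f 77 78 74
f 78 72 79
f 78 79 74
f 79 72 80
f 79 80 74
f 80 72 81
f 80 81 74
f 81 72 82
f 81 82 74
f 82 72 83
f 82 83 74
f 83 72 73
f 83 73 74



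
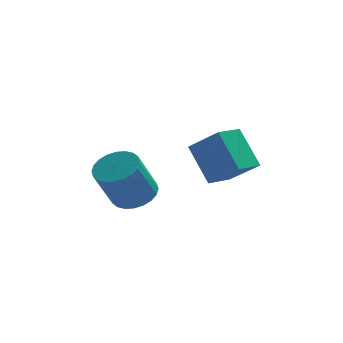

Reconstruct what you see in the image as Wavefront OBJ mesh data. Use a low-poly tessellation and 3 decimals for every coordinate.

v -1.063 -1.462 -3.926
v -0.359 -0.867 -3.424
v -1.112 -1.602 -1.493
v -1.817 -2.198 -1.994
v -0.677 -0.61 -3.45
v -1.43 -1.345 -1.519
v -1.053 -0.482 -3.549
v -1.807 -1.218 -1.617
v -1.432 -0.504 -3.705
v -2.185 -1.24 -1.773
v -1.754 -0.672 -3.894
v -2.507 -1.407 -1.963
v -1.971 -0.96 -4.089
v -2.724 -1.696 -2.157
v -2.05 -1.325 -4.258
v -2.803 -2.06 -2.327
v -1.978 -1.71 -4.377
v -2.732 -2.446 -2.446
v -1.768 -2.058 -4.427
v -2.521 -2.793 -2.496
v -1.45 -2.315 -4.401
v -2.203 -3.05 -2.47
v -1.073 -2.442 -4.303
v -1.827 -3.178 -2.371
v -0.695 -2.42 -4.147
v -1.448 -3.156 -2.215
v -0.373 -2.253 -3.957
v -1.126 -2.988 -2.026
v -0.156 -1.964 -3.763
v -0.909 -2.7 -1.831
v -0.077 -1.6 -3.593
v -0.83 -2.335 -1.662
v -0.148 -1.214 -3.474
v -0.902 -1.95 -1.543
v 1.974 -1.814 -3.19
v 3.179 -2.601 -1.996
v 1.171 -0.649 -1.611
v 2.376 -1.436 -0.417
v 2.904 -0.804 -3.463
v 4.109 -1.591 -2.269
v 2.101 0.361 -1.884
v 3.306 -0.426 -0.69
f 2 1 5
f 2 5 3
f 3 5 6
f 3 6 4
f 5 1 7
f 5 7 6
f 6 7 8
f 6 8 4
f 7 1 9
f 7 9 8
f 8 9 10
f 8 10 4
f 9 1 11
f 9 11 10
f 10 11 12
f 10 12 4
f 11 1 13
f 11 13 12
f 12 13 14
f 12 14 4
f 13 1 15
f 13 15 14
f 14 15 16
f 14 16 4
f 15 1 17
f 15 17 16
f 16 17 18
f 16 18 4
f 17 1 19
f 17 19 18
f 18 19 20
f 18 20 4
f 19 1 21
f 19 21 20
f 20 21 22
f 20 22 4
f 21 1 23
f 21 23 22
f 22 23 24
f 22 24 4
f 23 1 25
f 23 25 24
f 24 25 26
f 24 26 4
f 25 1 27
f 25 27 26
f 26 27 28
f 26 28 4
f 27 1 29
f 27 29 28
f 28 29 30
f 28 30 4
f 29 1 31
f 29 31 30
f 30 31 32
f 30 32 4
f 31 1 33
f 31 33 32
f 32 33 34
f 32 34 4
f 33 1 2
f 33 2 34
f 34 2 3
f 34 3 4
f 36 38 35
f 39 36 35
f 35 38 37
f 37 39 35
f 36 42 38
f 40 36 39
f 40 42 36
f 38 42 37
f 41 39 37
f 37 42 41
f 41 40 39
f 42 40 41



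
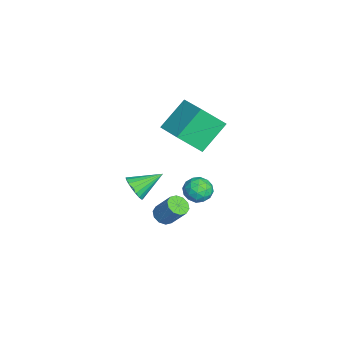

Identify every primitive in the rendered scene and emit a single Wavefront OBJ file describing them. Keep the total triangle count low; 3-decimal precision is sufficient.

v -0.168 -4.278 0.008
v 0.431 -4.398 0.508
v -0.552 -2.842 0.812
v 0.581 -4.213 0.249
v 0.583 -4.041 -0.057
v 0.436 -3.916 -0.351
v 0.169 -3.862 -0.573
v -0.165 -3.891 -0.681
v -0.499 -3.996 -0.652
v -0.767 -4.158 -0.493
v -0.917 -4.343 -0.234
v -0.919 -4.515 0.072
v -0.772 -4.64 0.366
v -0.505 -4.694 0.589
v -0.172 -4.665 0.696
v 0.163 -4.559 0.668
v -1.59 -2.801 -3.295
v -1.02 -2.708 -3.593
v -0.519 -1.966 -2.402
v -1.09 -2.059 -2.105
v -1.26 -2.399 -3.685
v -0.759 -1.657 -2.494
v -1.626 -2.244 -3.628
v -1.125 -1.501 -2.437
v -1.979 -2.302 -3.444
v -1.478 -1.559 -2.253
v -2.183 -2.55 -3.203
v -1.682 -1.807 -2.012
v -2.161 -2.894 -2.998
v -1.66 -2.152 -1.807
v -1.921 -3.203 -2.906
v -1.42 -2.461 -1.715
v -1.555 -3.359 -2.963
v -1.054 -2.616 -1.772
v -1.202 -3.301 -3.147
v -0.701 -2.558 -1.956
v -0.998 -3.053 -3.388
v -0.497 -2.31 -2.197
v -3.692 -0.441 2.962
v -3.445 -1.72 4.289
v -2.069 0.36 3.431
v -1.822 -0.92 4.758
v -2.698 -1.66 1.602
v -2.451 -2.94 2.929
v -1.075 -0.86 2.071
v -0.828 -2.139 3.398
v -1.372 -0.629 -0.353
v -0.712 -0.298 -0.733
v -0.888 -1.862 -0.587
v -0.228 -1.531 -0.967
v -0.322 -1.443 -0.146
v -0.62 -0.681 -0.002
v -0.98 -1.479 -1.318
v -1.278 -0.717 -1.174
v -0.469 -0.823 -1.33
v -0.063 -0.801 -0.606
v -1.537 -1.359 -0.714
v -1.131 -1.337 0.01
v -1.084 -0.356 -0.523
v -0.516 -1.804 -0.797
v -0.571 -1.753 -0.315
v -0.183 -1.558 -0.539
v -1.03 -0.581 -0.093
v -0.643 -0.386 -0.316
v -0.413 -1.059 0.029
v -0.957 -1.774 -1.004
v -0.57 -1.579 -1.227
v -1.417 -0.602 -0.781
v -1.029 -0.407 -1.005
v -1.187 -1.101 -1.349
v -0.554 -0.47 -1.097
v -0.27 -1.194 -1.234
v -0.711 -1.163 -1.441
v -0.887 -0.716 -1.356
v -0.315 -0.457 -0.671
v -0.031 -1.181 -0.809
v -0.086 -1.129 -0.326
v -0.261 -0.682 -0.241
v -0.172 -0.765 -1.022
v -1.569 -0.979 -0.511
v -1.285 -1.703 -0.649
v -1.339 -1.478 -1.079
v -1.514 -1.031 -0.994
v -1.33 -0.966 -0.086
v -1.046 -1.69 -0.223
v -0.713 -1.444 0.036
v -0.889 -0.997 0.121
v -1.428 -1.395 -0.298
f 2 1 4
f 2 4 3
f 4 1 5
f 4 5 3
f 5 1 6
f 5 6 3
f 6 1 7
f 6 7 3
f 7 1 8
f 7 8 3
f 8 1 9
f 8 9 3
f 9 1 10
f 9 10 3
f 10 1 11
f 10 11 3
f 11 1 12
f 11 12 3
f 12 1 13
f 12 13 3
f 13 1 14
f 13 14 3
f 14 1 15
f 14 15 3
f 15 1 16
f 15 16 3
f 16 1 2
f 16 2 3
f 18 17 21
f 18 21 19
f 19 21 22
f 19 22 20
f 21 17 23
f 21 23 22
f 22 23 24
f 22 24 20
f 23 17 25
f 23 25 24
f 24 25 26
f 24 26 20
f 25 17 27
f 25 27 26
f 26 27 28
f 26 28 20
f 27 17 29
f 27 29 28
f 28 29 30
f 28 30 20
f 29 17 31
f 29 31 30
f 30 31 32
f 30 32 20
f 31 17 33
f 31 33 32
f 32 33 34
f 32 34 20
f 33 17 35
f 33 35 34
f 34 35 36
f 34 36 20
f 35 17 37
f 35 37 36
f 36 37 38
f 36 38 20
f 37 17 18
f 37 18 38
f 38 18 19
f 38 19 20
f 40 42 39
f 43 40 39
f 39 42 41
f 41 43 39
f 40 46 42
f 44 40 43
f 44 46 40
f 42 46 41
f 45 43 41
f 41 46 45
f 45 44 43
f 46 44 45
f 47 84 63
f 84 58 87
f 63 87 52
f 84 87 63
f 47 63 59
f 63 52 64
f 59 64 48
f 63 64 59
f 47 59 68
f 59 48 69
f 68 69 54
f 59 69 68
f 47 68 80
f 68 54 83
f 80 83 57
f 68 83 80
f 47 80 84
f 80 57 88
f 84 88 58
f 80 88 84
f 48 64 75
f 64 52 78
f 75 78 56
f 64 78 75
f 52 87 65
f 87 58 86
f 65 86 51
f 87 86 65
f 58 88 85
f 88 57 81
f 85 81 49
f 88 81 85
f 57 83 82
f 83 54 70
f 82 70 53
f 83 70 82
f 54 69 74
f 69 48 71
f 74 71 55
f 69 71 74
f 50 76 62
f 76 56 77
f 62 77 51
f 76 77 62
f 50 62 60
f 62 51 61
f 60 61 49
f 62 61 60
f 50 60 67
f 60 49 66
f 67 66 53
f 60 66 67
f 50 67 72
f 67 53 73
f 72 73 55
f 67 73 72
f 50 72 76
f 72 55 79
f 76 79 56
f 72 79 76
f 51 77 65
f 77 56 78
f 65 78 52
f 77 78 65
f 49 61 85
f 61 51 86
f 85 86 58
f 61 86 85
f 53 66 82
f 66 49 81
f 82 81 57
f 66 81 82
f 55 73 74
f 73 53 70
f 74 70 54
f 73 70 74
f 56 79 75
f 79 55 71
f 75 71 48
f 79 71 75



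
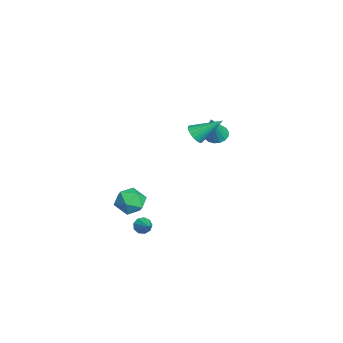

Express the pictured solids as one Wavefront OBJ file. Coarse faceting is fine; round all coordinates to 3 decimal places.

v -1.743 -0.188 2.573
v -1.467 -0.577 3.03
v -1.497 1.248 3.647
v -1.261 -0.508 2.891
v -1.129 -0.391 2.704
v -1.09 -0.243 2.497
v -1.15 -0.087 2.301
v -1.301 0.054 2.147
v -1.519 0.158 2.058
v -1.771 0.21 2.047
v -2.019 0.2 2.117
v -2.225 0.132 2.255
v -2.357 0.015 2.443
v -2.396 -0.134 2.65
v -2.336 -0.29 2.845
v -2.185 -0.431 2.999
v -1.967 -0.535 3.088
v -1.715 -0.586 3.099
v 3.324 -3.639 -0.857
v 3.604 -3.9 -1.21
v 4.196 -3.401 -0.343
v 3.569 -3.56 -1.309
v 3.42 -3.257 -1.197
v 3.226 -3.133 -0.926
v 3.078 -3.246 -0.623
v 3.045 -3.542 -0.429
v 3.142 -3.884 -0.436
v 3.325 -4.112 -0.64
v 3.507 -4.118 -0.946
v 0.605 -3.099 -0.591
v 1.471 -3.435 -0.774
v 0.049 -4.525 -0.606
v 0.915 -4.861 -0.789
v 0.723 -4.481 0.057
v 1.067 -3.6 0.066
v 0.453 -4.36 -1.446
v 0.797 -3.479 -1.437
v 1.377 -4.214 -1.302
v 1.544 -4.289 -0.373
v -0.024 -3.671 -1.007
v 0.143 -3.746 -0.078
v -4 1.319 1.06
v -3.434 1.117 0.701
v -3.02 0.861 2.86
v -3.382 1.444 0.755
v -3.471 1.742 0.88
v -3.682 1.943 1.046
v -3.965 2.001 1.215
v -4.256 1.903 1.348
v -4.489 1.672 1.416
v -4.609 1.359 1.402
v -4.59 1.038 1.309
v -4.436 0.781 1.16
v -4.181 0.647 0.987
v -3.885 0.668 0.832
v -3.616 0.837 0.728
f 2 1 4
f 2 4 3
f 4 1 5
f 4 5 3
f 5 1 6
f 5 6 3
f 6 1 7
f 6 7 3
f 7 1 8
f 7 8 3
f 8 1 9
f 8 9 3
f 9 1 10
f 9 10 3
f 10 1 11
f 10 11 3
f 11 1 12
f 11 12 3
f 12 1 13
f 12 13 3
f 13 1 14
f 13 14 3
f 14 1 15
f 14 15 3
f 15 1 16
f 15 16 3
f 16 1 17
f 16 17 3
f 17 1 18
f 17 18 3
f 18 1 2
f 18 2 3
f 20 19 22
f 20 22 21
f 22 19 23
f 22 23 21
f 23 19 24
f 23 24 21
f 24 19 25
f 24 25 21
f 25 19 26
f 25 26 21
f 26 19 27
f 26 27 21
f 27 19 28
f 27 28 21
f 28 19 29
f 28 29 21
f 29 19 20
f 29 20 21
f 30 41 35
f 30 35 31
f 30 31 37
f 30 37 40
f 30 40 41
f 31 35 39
f 35 41 34
f 41 40 32
f 40 37 36
f 37 31 38
f 33 39 34
f 33 34 32
f 33 32 36
f 33 36 38
f 33 38 39
f 34 39 35
f 32 34 41
f 36 32 40
f 38 36 37
f 39 38 31
f 43 42 45
f 43 45 44
f 45 42 46
f 45 46 44
f 46 42 47
f 46 47 44
f 47 42 48
f 47 48 44
f 48 42 49
f 48 49 44
f 49 42 50
f 49 50 44
f 50 42 51
f 50 51 44
f 51 42 52
f 51 52 44
f 52 42 53
f 52 53 44
f 53 42 54
f 53 54 44
f 54 42 55
f 54 55 44
f 55 42 56
f 55 56 44
f 56 42 43
f 56 43 44

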